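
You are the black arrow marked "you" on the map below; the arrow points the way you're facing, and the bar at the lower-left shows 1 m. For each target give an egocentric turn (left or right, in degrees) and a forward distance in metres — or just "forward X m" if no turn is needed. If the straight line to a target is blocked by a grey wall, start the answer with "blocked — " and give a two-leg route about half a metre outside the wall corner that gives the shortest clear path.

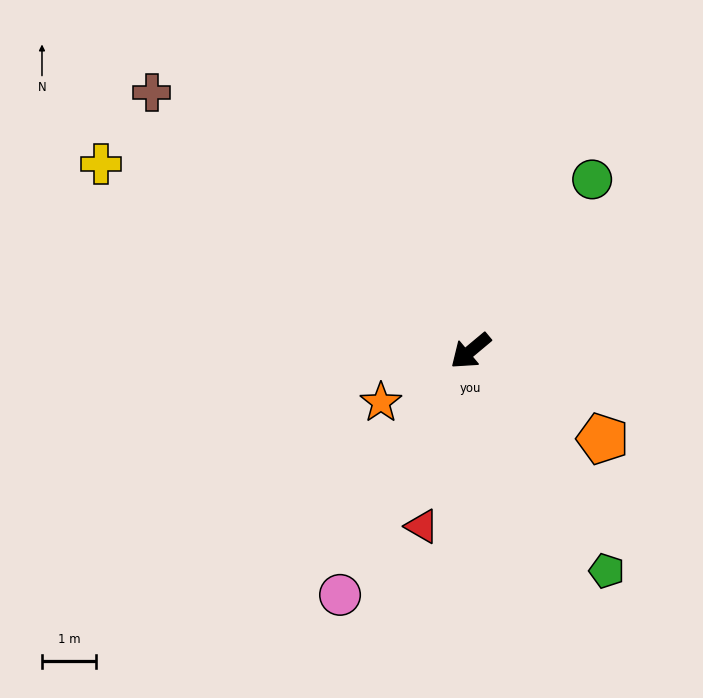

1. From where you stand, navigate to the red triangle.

turn left 35°, forward 3.3 m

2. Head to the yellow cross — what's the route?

turn right 67°, forward 7.6 m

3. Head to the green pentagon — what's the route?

turn left 82°, forward 4.8 m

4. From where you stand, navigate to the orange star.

turn right 10°, forward 1.9 m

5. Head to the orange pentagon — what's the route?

turn left 106°, forward 2.9 m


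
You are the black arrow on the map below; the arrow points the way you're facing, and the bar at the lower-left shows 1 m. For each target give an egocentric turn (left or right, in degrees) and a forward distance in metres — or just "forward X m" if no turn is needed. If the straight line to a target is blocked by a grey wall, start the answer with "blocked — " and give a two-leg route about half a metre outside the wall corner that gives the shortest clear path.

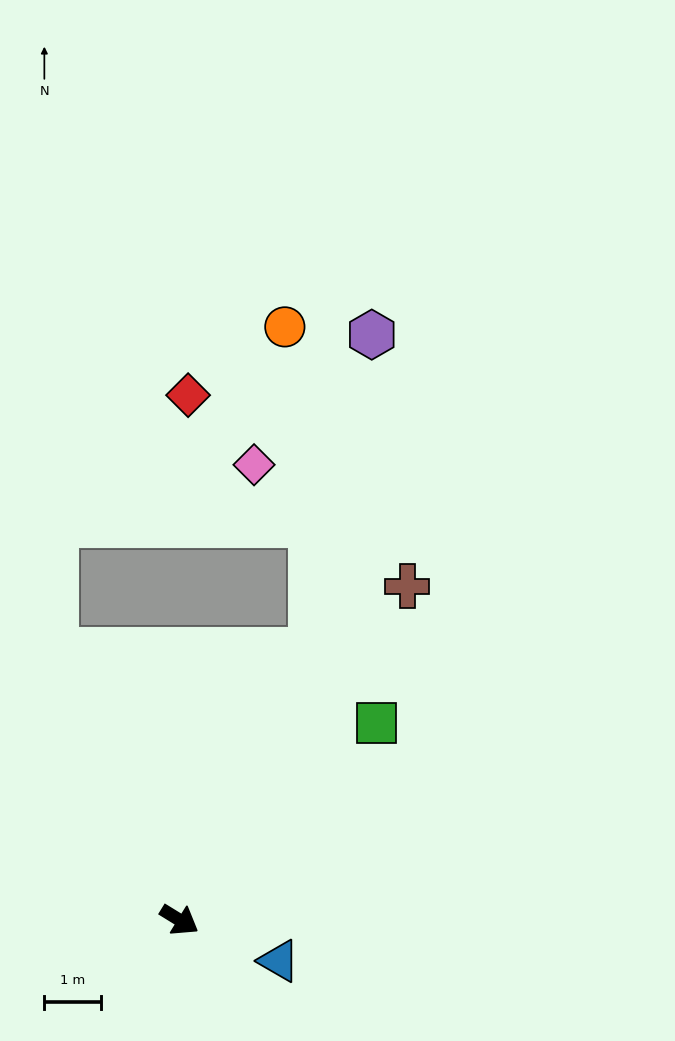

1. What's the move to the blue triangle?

turn left 9°, forward 1.9 m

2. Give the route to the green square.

turn left 77°, forward 4.9 m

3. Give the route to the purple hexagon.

blocked — turn left 95°, forward 5.3 m, then turn left 16°, forward 5.7 m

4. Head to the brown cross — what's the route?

turn left 87°, forward 7.1 m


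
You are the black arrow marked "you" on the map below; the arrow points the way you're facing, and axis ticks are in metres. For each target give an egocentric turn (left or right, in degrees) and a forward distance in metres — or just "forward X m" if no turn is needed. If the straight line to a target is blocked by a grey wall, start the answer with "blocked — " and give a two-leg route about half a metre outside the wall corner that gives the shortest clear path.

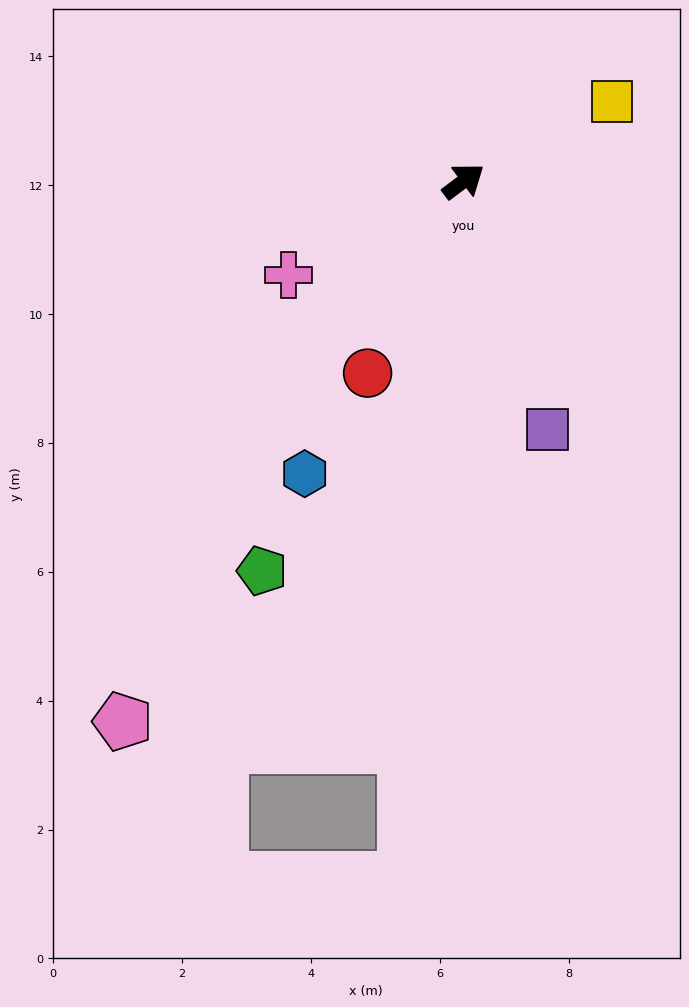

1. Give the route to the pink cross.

turn left 171°, forward 3.1 m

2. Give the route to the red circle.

turn right 153°, forward 3.3 m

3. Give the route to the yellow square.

turn right 9°, forward 2.6 m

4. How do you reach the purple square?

turn right 108°, forward 4.1 m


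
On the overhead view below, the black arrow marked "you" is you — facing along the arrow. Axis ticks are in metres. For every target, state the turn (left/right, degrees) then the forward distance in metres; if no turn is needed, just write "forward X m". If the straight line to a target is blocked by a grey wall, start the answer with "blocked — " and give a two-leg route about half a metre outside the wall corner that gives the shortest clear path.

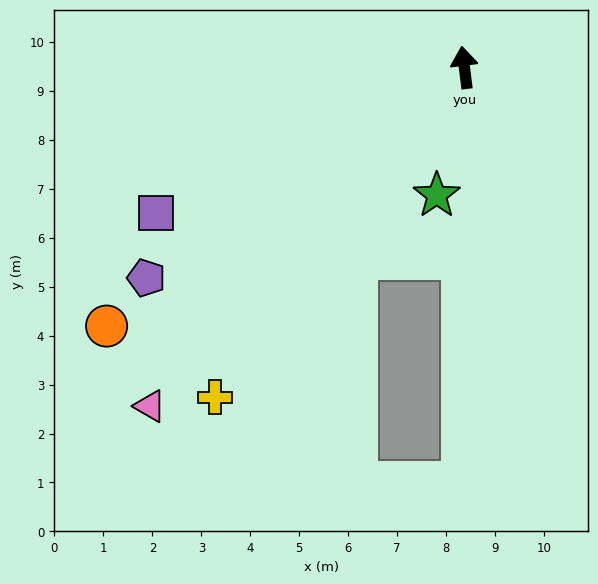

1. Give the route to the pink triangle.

turn left 130°, forward 9.4 m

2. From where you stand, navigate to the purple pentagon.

turn left 116°, forward 7.8 m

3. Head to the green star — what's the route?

turn left 161°, forward 2.7 m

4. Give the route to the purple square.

turn left 108°, forward 7.0 m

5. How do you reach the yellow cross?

turn left 136°, forward 8.4 m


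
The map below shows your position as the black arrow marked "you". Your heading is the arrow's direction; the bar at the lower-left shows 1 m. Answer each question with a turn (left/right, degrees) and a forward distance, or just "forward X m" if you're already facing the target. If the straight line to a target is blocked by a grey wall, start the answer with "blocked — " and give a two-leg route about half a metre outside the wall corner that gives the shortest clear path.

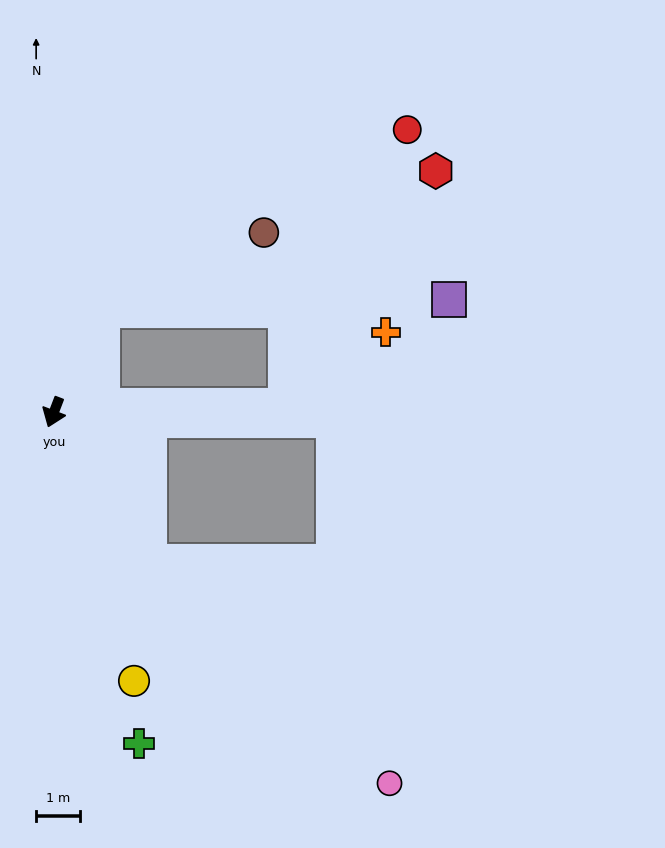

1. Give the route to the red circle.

blocked — turn left 112°, forward 5.4 m, then turn left 65°, forward 6.9 m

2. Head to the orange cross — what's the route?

blocked — turn left 112°, forward 5.4 m, then turn left 36°, forward 2.8 m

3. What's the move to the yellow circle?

turn left 38°, forward 6.5 m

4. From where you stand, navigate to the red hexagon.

blocked — turn left 112°, forward 5.4 m, then turn left 57°, forward 6.4 m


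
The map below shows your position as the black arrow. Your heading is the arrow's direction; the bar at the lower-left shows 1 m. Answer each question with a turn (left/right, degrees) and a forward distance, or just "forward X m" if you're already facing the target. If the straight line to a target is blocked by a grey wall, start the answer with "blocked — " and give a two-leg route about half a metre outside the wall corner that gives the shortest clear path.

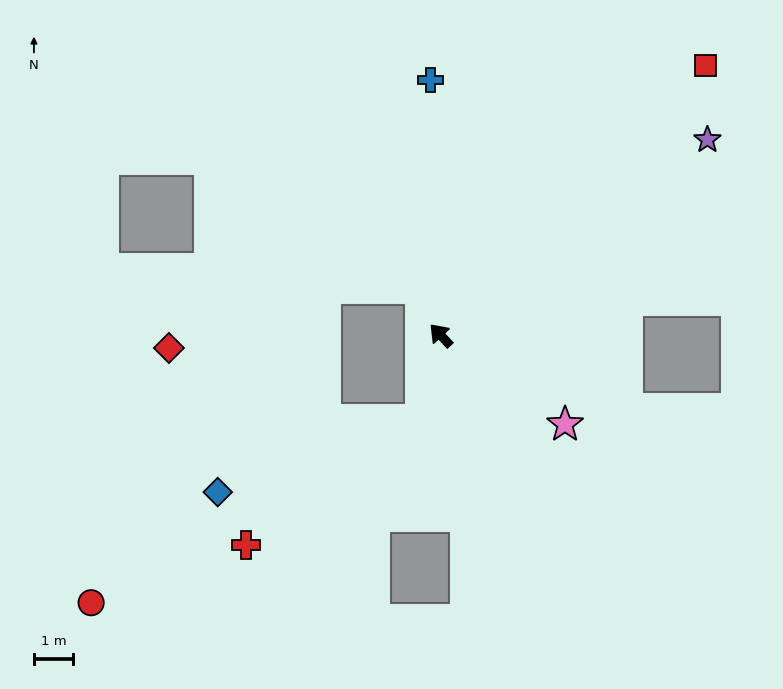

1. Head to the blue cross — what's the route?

turn right 41°, forward 6.6 m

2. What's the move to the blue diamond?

blocked — turn left 124°, forward 2.2 m, then turn right 58°, forward 5.6 m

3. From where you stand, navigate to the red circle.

blocked — turn left 124°, forward 2.2 m, then turn right 48°, forward 9.7 m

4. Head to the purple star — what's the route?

turn right 97°, forward 8.5 m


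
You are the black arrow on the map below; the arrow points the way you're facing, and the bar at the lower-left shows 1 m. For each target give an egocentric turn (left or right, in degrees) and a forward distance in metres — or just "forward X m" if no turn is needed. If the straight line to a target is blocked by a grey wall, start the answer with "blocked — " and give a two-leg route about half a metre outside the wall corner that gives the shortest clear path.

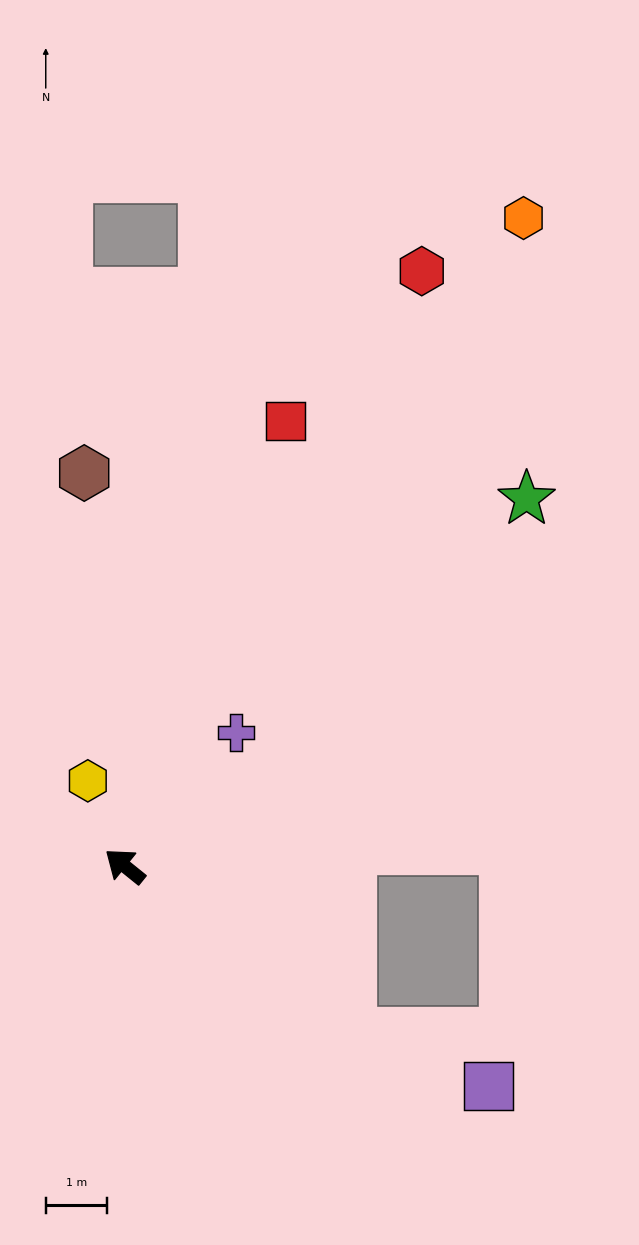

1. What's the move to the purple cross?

turn right 91°, forward 2.8 m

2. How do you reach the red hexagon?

turn right 78°, forward 10.8 m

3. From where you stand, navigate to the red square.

turn right 71°, forward 7.7 m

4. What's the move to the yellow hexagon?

turn right 28°, forward 1.5 m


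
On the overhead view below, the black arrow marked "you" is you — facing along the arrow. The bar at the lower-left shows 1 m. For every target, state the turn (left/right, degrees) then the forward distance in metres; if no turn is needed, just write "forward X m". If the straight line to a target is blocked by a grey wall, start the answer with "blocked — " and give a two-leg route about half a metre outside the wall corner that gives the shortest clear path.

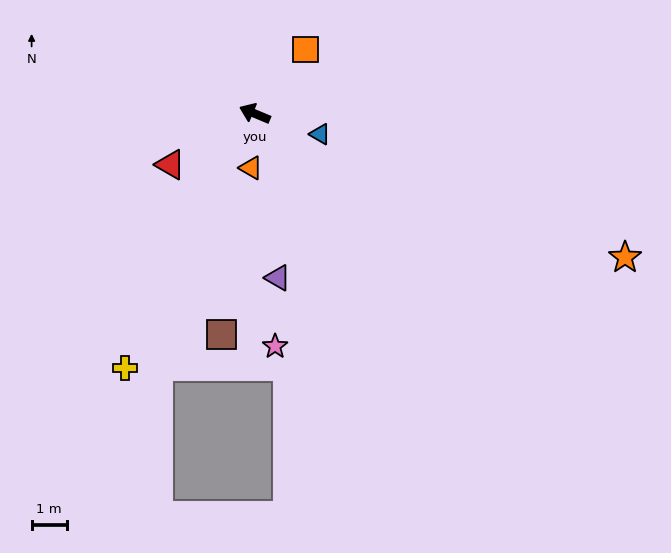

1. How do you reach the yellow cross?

turn left 86°, forward 8.2 m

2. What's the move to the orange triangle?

turn left 109°, forward 1.6 m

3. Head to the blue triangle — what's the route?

turn right 175°, forward 2.0 m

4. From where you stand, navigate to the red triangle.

turn left 54°, forward 2.8 m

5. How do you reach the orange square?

turn right 105°, forward 2.3 m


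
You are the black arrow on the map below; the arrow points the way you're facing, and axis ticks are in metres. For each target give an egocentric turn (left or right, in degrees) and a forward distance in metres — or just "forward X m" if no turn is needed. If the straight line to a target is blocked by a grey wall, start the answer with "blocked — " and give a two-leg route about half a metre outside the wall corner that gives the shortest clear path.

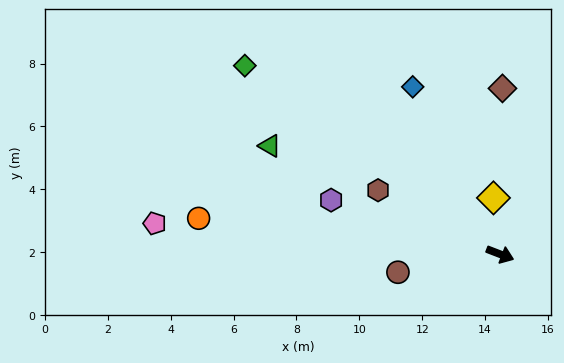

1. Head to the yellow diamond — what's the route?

turn left 118°, forward 1.8 m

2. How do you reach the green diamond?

turn left 165°, forward 10.1 m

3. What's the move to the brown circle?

turn right 149°, forward 3.3 m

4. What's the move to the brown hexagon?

turn left 173°, forward 4.4 m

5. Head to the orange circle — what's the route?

turn right 166°, forward 9.7 m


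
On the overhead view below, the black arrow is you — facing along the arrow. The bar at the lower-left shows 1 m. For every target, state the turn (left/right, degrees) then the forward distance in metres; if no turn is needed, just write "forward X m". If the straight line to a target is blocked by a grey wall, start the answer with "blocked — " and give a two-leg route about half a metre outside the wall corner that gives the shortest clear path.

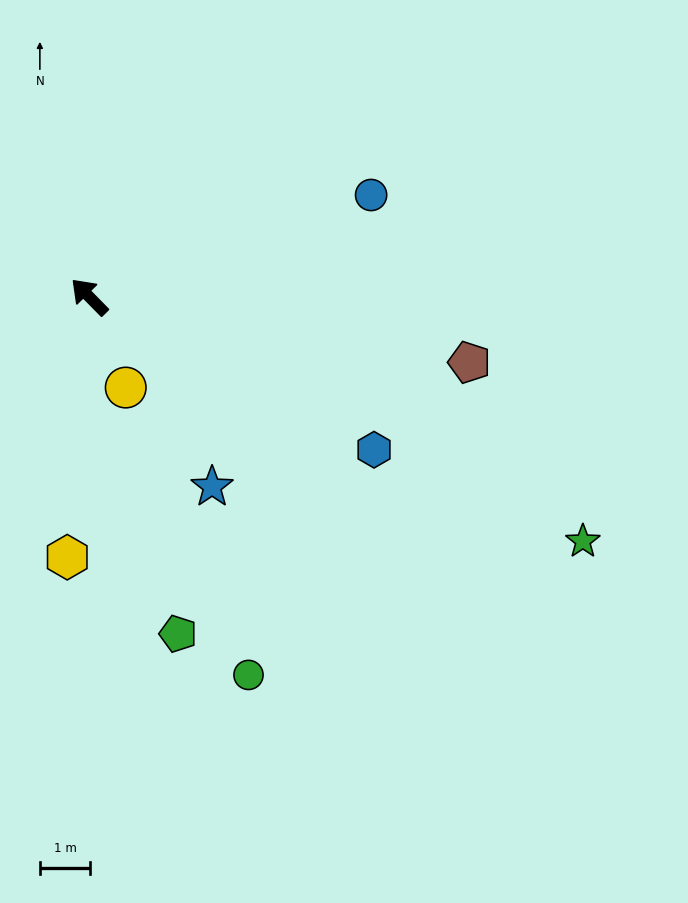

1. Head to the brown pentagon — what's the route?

turn right 144°, forward 7.6 m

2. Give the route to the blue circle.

turn right 115°, forward 5.9 m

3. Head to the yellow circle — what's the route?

turn left 157°, forward 1.9 m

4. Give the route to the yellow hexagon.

turn left 131°, forward 5.2 m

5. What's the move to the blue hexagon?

turn right 163°, forward 6.4 m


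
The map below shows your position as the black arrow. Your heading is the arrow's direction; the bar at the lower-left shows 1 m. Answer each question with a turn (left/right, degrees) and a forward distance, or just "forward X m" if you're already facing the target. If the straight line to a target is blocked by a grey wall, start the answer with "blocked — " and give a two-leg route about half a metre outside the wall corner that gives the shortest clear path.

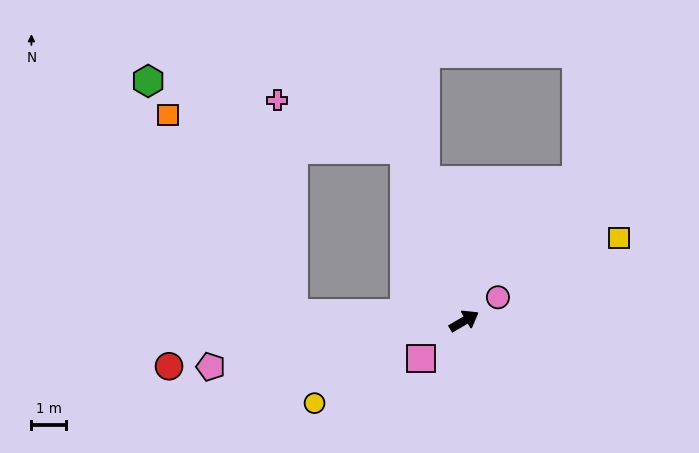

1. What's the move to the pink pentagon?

turn left 160°, forward 7.5 m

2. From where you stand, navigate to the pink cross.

blocked — turn left 79°, forward 5.3 m, then turn left 49°, forward 4.0 m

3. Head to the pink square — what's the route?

turn right 169°, forward 1.7 m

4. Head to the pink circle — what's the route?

turn left 4°, forward 1.2 m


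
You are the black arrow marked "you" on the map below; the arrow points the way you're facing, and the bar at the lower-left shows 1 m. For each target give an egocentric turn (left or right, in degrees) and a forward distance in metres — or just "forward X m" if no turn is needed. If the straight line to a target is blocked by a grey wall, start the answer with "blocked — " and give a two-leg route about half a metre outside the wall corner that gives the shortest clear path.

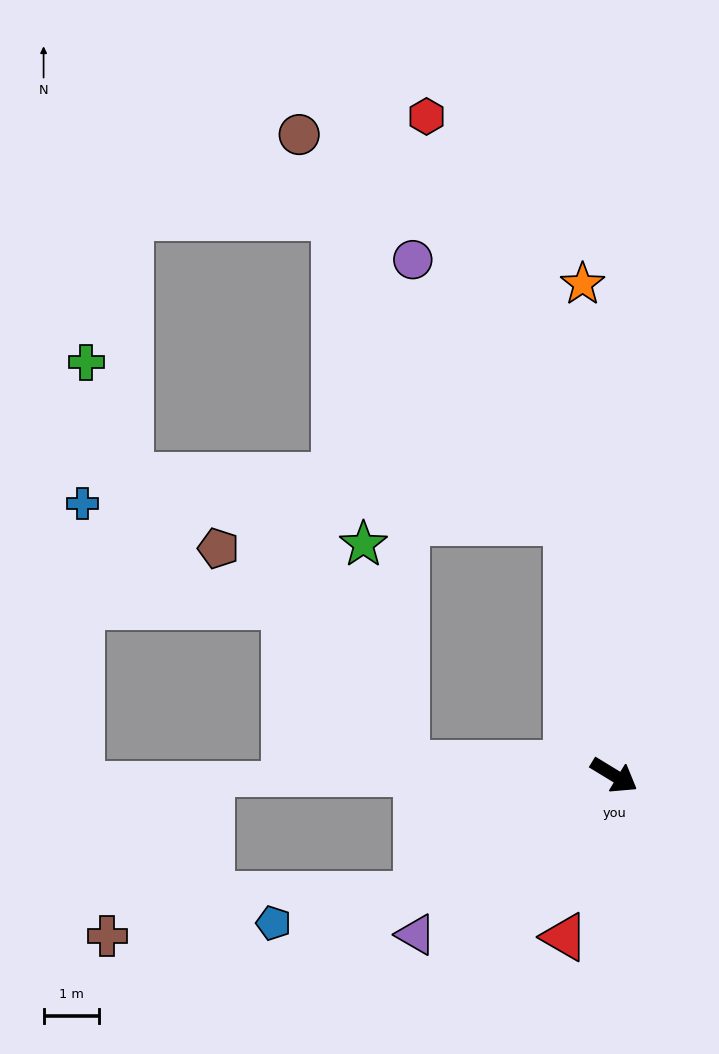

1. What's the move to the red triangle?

turn right 76°, forward 3.0 m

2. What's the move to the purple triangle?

turn right 110°, forward 4.6 m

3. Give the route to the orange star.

turn left 125°, forward 8.9 m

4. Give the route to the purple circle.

blocked — turn left 132°, forward 4.6 m, then turn left 20°, forward 5.5 m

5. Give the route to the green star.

blocked — turn right 152°, forward 3.8 m, then turn right 76°, forward 4.0 m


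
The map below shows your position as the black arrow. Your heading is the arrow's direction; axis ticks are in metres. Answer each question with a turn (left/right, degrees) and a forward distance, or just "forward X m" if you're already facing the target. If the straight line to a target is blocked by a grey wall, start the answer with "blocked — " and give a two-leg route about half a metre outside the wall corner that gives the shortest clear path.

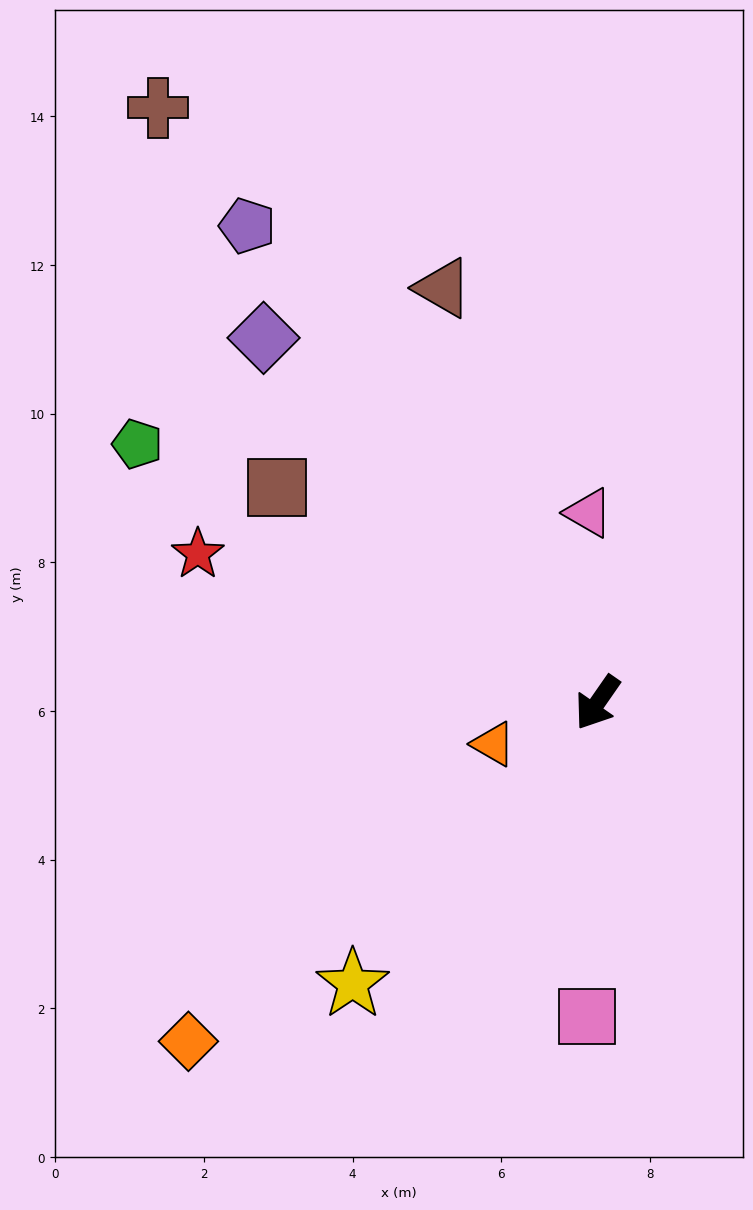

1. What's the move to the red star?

turn right 76°, forward 5.7 m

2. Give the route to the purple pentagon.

turn right 109°, forward 8.0 m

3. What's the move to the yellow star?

turn right 6°, forward 5.0 m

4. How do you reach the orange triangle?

turn right 34°, forward 1.5 m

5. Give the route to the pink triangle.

turn right 142°, forward 2.6 m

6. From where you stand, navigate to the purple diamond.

turn right 103°, forward 6.7 m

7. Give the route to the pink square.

turn left 33°, forward 4.2 m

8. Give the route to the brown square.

turn right 89°, forward 5.2 m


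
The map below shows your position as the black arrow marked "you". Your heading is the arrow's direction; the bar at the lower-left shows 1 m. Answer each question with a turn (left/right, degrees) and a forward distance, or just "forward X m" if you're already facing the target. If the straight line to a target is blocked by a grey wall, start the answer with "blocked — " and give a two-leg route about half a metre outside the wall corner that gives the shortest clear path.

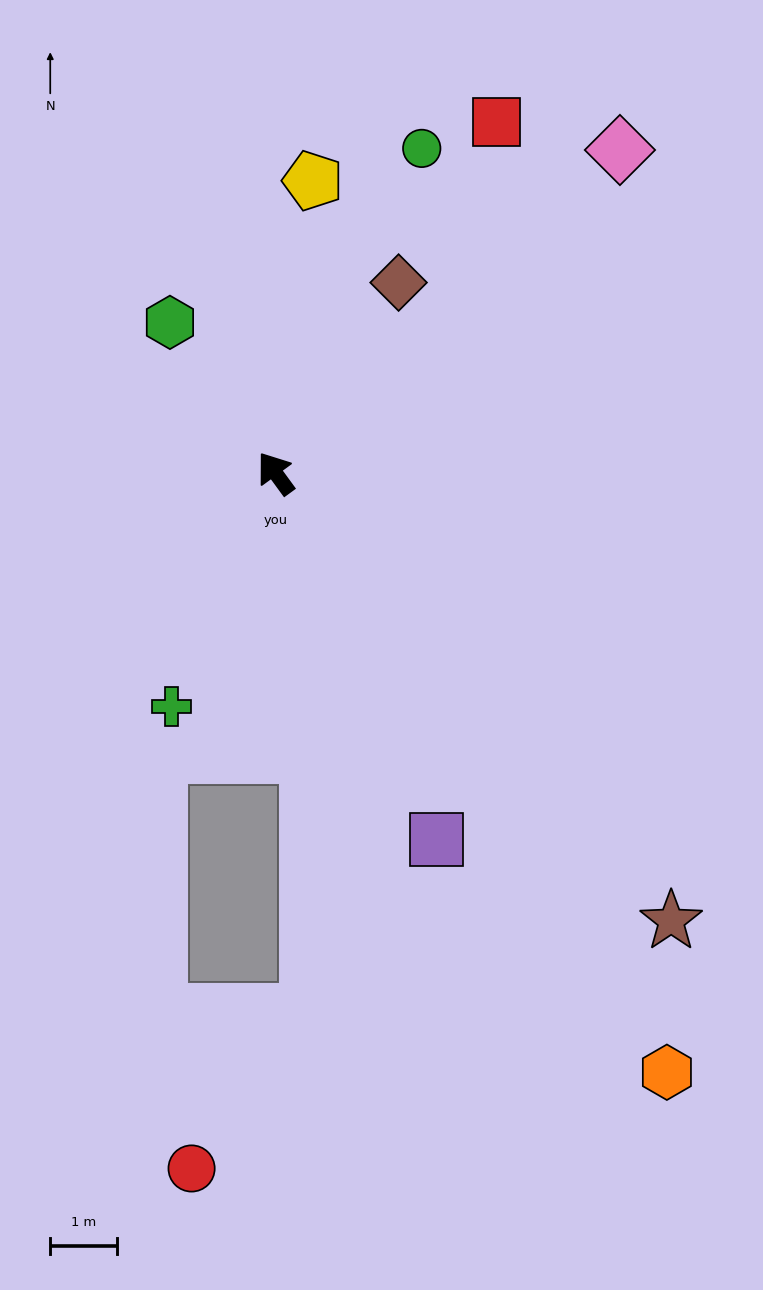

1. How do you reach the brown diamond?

turn right 69°, forward 3.4 m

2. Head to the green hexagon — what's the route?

forward 2.8 m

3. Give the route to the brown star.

turn right 175°, forward 9.0 m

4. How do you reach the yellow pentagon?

turn right 43°, forward 4.4 m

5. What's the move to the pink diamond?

turn right 83°, forward 7.1 m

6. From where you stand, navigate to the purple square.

turn left 168°, forward 6.0 m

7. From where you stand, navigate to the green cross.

turn left 120°, forward 3.8 m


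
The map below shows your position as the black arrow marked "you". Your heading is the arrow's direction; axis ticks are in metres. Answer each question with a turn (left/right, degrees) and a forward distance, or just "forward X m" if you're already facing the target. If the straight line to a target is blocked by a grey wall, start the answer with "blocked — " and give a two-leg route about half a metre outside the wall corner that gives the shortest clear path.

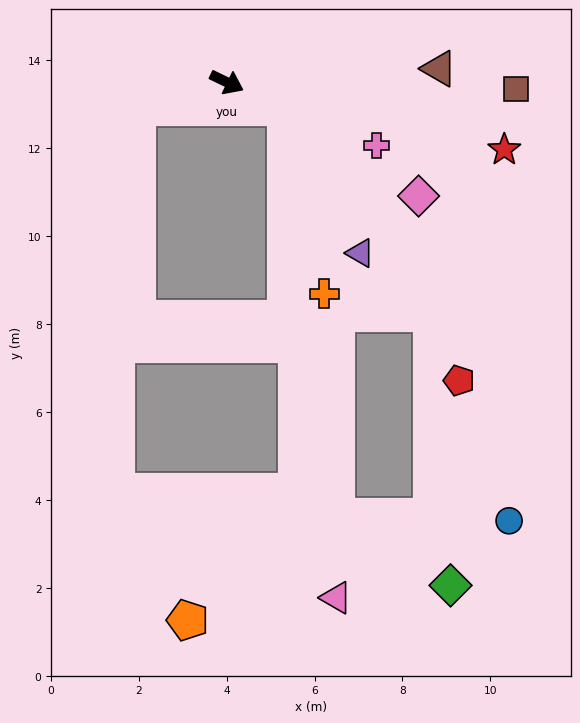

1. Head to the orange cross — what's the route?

blocked — turn left 3°, forward 1.4 m, then turn right 56°, forward 4.3 m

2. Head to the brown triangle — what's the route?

turn left 29°, forward 4.8 m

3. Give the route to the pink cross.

turn left 3°, forward 3.7 m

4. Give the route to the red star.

turn left 12°, forward 6.5 m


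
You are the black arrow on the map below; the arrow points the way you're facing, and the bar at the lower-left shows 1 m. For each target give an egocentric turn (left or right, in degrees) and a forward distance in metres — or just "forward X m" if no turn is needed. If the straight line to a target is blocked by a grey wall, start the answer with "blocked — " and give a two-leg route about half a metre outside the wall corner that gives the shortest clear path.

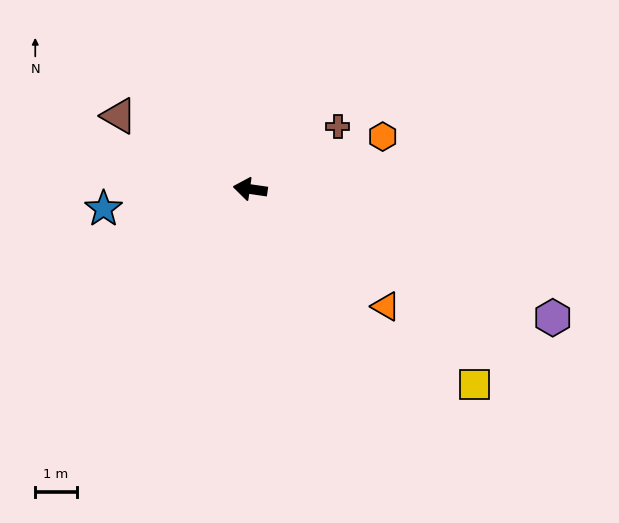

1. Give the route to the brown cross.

turn right 136°, forward 2.6 m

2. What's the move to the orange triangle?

turn left 147°, forward 4.3 m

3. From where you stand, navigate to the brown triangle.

turn right 21°, forward 3.6 m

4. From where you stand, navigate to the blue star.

turn left 16°, forward 3.6 m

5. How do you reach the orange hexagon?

turn right 150°, forward 3.4 m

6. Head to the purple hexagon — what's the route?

turn left 165°, forward 7.9 m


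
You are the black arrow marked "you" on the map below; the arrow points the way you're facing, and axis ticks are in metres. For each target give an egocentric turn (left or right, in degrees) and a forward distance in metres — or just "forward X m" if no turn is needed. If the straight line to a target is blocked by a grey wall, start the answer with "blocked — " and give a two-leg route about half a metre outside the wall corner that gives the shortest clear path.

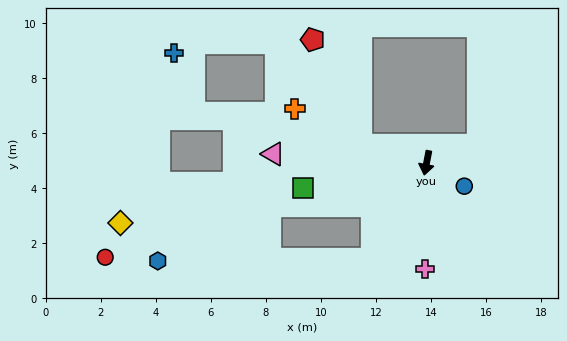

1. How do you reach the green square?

turn right 68°, forward 4.6 m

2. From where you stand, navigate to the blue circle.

turn left 69°, forward 1.6 m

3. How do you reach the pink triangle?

turn right 82°, forward 5.6 m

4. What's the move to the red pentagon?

blocked — turn right 94°, forward 2.5 m, then turn right 51°, forward 4.2 m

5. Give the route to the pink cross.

turn left 10°, forward 3.9 m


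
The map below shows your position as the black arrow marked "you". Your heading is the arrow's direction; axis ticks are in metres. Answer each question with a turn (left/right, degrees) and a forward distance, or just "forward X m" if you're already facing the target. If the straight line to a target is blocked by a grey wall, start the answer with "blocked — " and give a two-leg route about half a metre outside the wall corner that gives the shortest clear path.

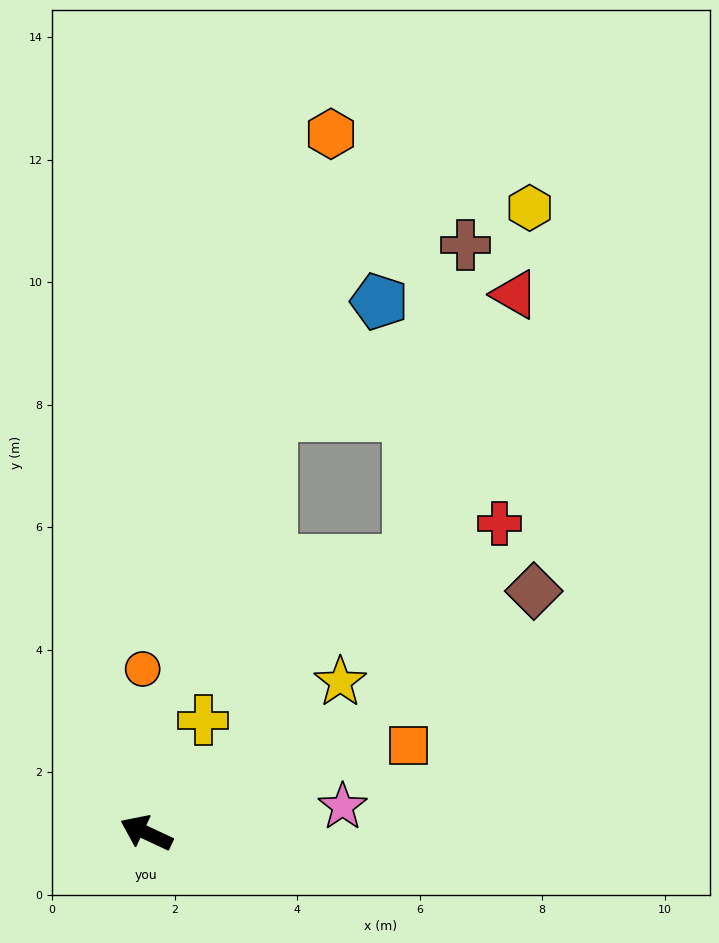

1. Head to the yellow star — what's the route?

turn right 117°, forward 4.0 m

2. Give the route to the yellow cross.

turn right 92°, forward 2.1 m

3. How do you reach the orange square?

turn right 137°, forward 4.5 m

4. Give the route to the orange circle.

turn right 64°, forward 2.7 m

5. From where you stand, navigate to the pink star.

turn right 147°, forward 3.2 m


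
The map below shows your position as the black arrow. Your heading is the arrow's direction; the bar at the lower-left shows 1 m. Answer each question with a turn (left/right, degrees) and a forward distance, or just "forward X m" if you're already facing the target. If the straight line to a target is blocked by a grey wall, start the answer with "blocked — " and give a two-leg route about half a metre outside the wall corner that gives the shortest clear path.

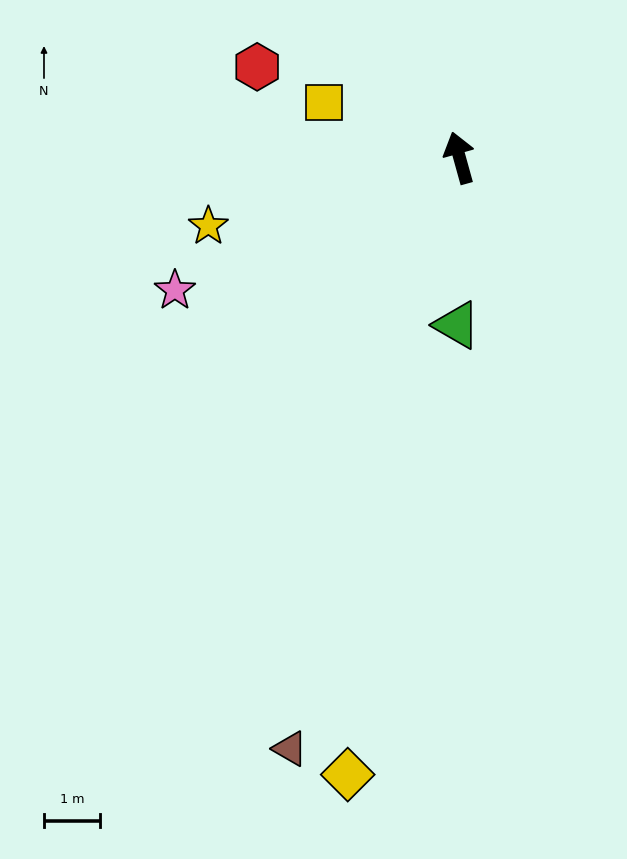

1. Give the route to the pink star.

turn left 99°, forward 5.6 m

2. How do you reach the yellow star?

turn left 90°, forward 4.6 m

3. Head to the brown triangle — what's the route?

turn left 148°, forward 10.9 m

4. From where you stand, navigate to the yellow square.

turn left 52°, forward 2.6 m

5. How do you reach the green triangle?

turn left 164°, forward 3.0 m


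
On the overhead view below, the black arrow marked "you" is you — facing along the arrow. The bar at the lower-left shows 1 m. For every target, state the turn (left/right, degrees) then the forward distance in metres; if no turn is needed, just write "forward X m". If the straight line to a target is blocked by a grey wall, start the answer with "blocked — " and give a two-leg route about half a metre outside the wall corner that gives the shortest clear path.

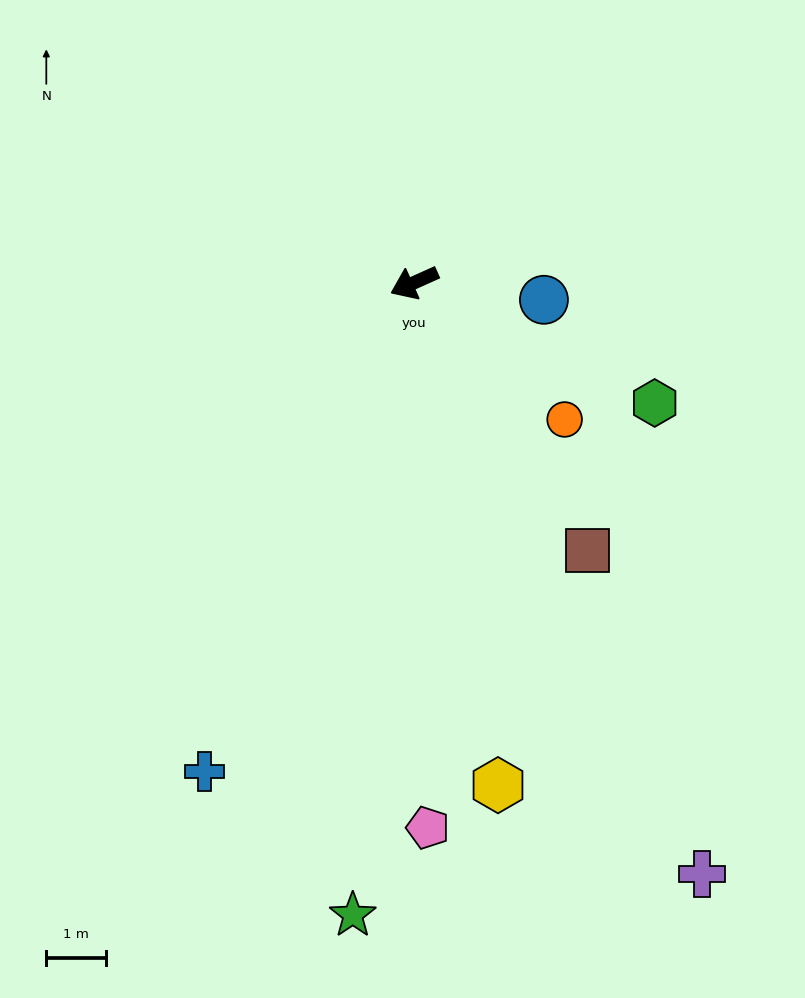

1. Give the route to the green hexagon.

turn left 129°, forward 4.5 m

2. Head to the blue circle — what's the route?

turn left 148°, forward 2.2 m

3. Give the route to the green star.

turn left 60°, forward 10.7 m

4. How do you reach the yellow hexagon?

turn left 75°, forward 8.6 m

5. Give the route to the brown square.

turn left 99°, forward 5.4 m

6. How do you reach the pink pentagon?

turn left 67°, forward 9.2 m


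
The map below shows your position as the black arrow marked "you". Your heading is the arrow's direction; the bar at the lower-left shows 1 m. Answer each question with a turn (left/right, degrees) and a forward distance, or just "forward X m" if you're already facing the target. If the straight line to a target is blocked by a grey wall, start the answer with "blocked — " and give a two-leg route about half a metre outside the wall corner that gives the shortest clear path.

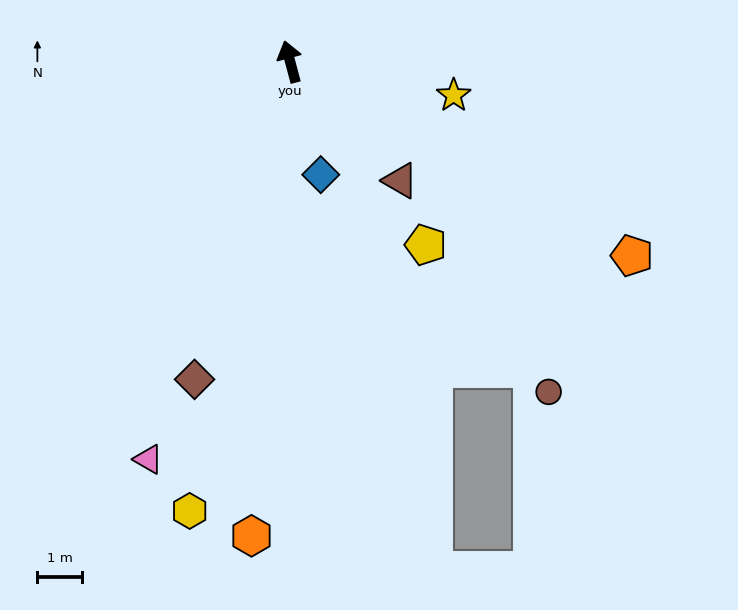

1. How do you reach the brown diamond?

turn left 148°, forward 7.5 m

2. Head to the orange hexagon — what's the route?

turn left 160°, forward 10.7 m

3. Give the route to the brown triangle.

turn right 152°, forward 3.6 m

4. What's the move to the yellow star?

turn right 117°, forward 3.8 m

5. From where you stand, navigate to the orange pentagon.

turn right 134°, forward 8.8 m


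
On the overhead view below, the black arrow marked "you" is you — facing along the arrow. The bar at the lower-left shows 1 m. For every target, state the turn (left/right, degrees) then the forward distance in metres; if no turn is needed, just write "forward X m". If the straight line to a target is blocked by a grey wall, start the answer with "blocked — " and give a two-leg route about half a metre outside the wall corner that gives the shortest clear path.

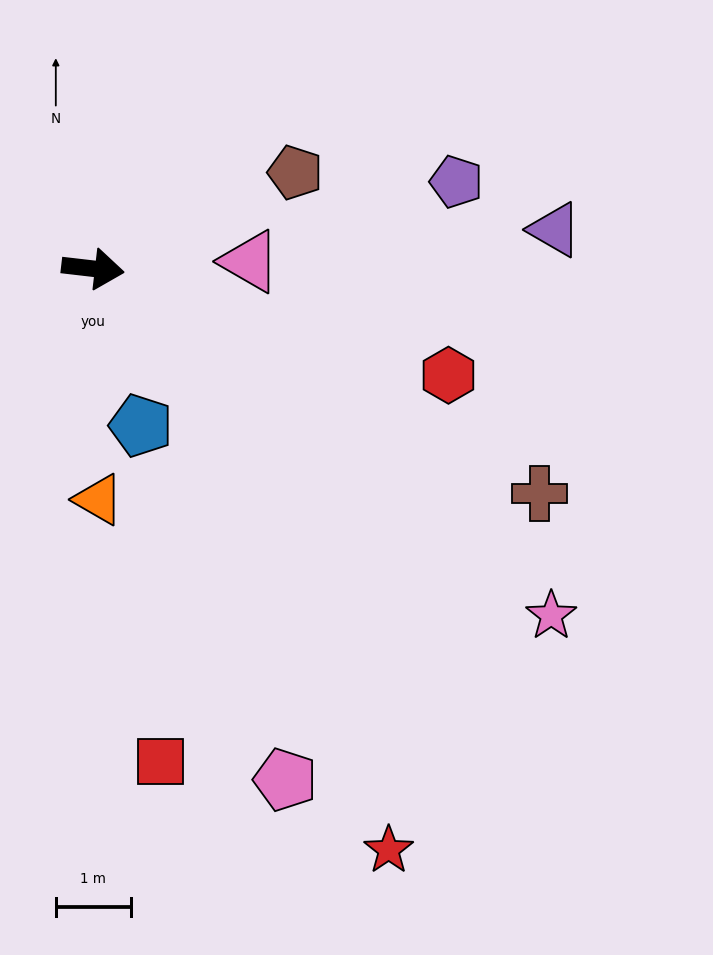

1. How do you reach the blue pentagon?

turn right 66°, forward 2.2 m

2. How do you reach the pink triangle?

turn left 9°, forward 2.1 m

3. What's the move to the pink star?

turn right 31°, forward 7.7 m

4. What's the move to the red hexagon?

turn right 10°, forward 5.0 m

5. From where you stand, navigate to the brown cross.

turn right 20°, forward 6.7 m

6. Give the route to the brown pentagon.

turn left 32°, forward 3.0 m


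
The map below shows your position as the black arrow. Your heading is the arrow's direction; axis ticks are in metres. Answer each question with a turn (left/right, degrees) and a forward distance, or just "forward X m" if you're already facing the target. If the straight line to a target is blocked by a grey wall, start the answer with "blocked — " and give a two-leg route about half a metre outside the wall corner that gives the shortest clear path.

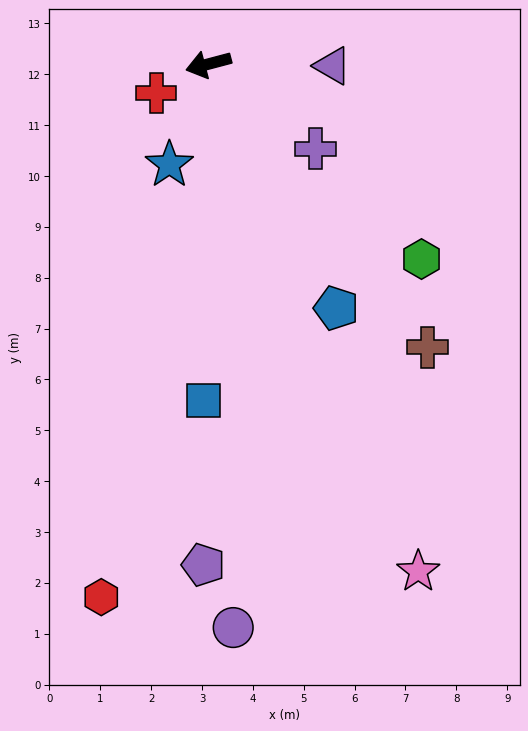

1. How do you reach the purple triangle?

turn left 164°, forward 2.4 m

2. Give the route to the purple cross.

turn left 127°, forward 2.7 m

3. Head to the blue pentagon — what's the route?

turn left 103°, forward 5.4 m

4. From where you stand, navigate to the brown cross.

turn left 113°, forward 7.0 m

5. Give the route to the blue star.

turn left 54°, forward 2.1 m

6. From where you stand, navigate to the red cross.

turn left 14°, forward 1.2 m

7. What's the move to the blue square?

turn left 74°, forward 6.6 m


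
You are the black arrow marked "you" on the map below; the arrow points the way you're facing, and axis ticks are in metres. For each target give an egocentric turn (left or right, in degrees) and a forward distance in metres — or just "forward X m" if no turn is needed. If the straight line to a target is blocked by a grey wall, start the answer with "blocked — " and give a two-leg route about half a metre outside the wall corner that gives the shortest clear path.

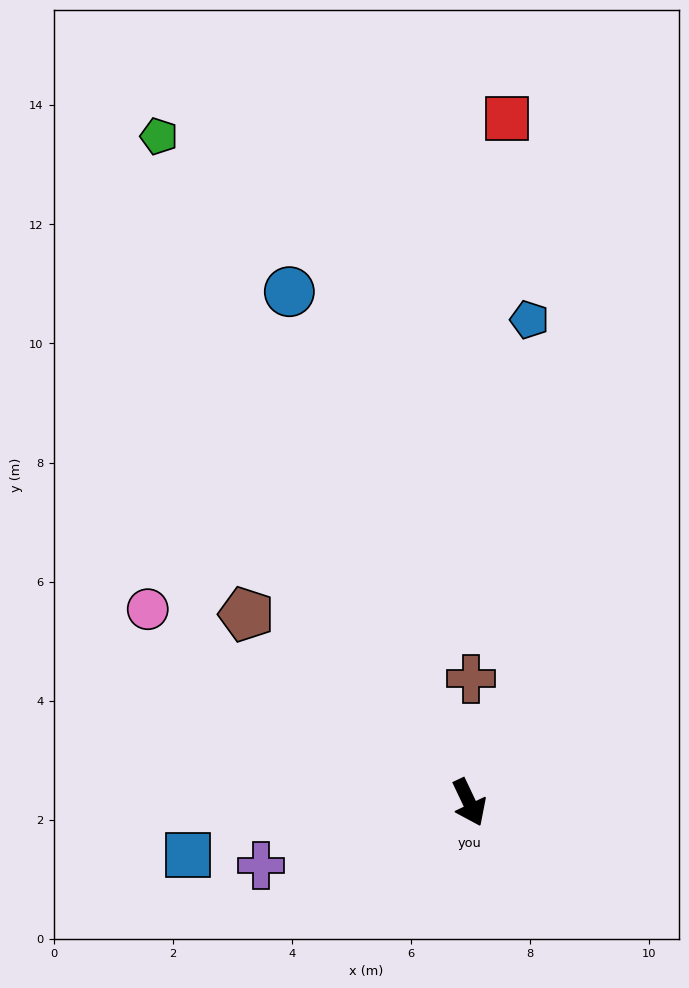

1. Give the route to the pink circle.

turn right 146°, forward 6.3 m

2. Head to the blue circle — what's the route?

turn left 174°, forward 9.1 m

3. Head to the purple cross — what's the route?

turn right 98°, forward 3.7 m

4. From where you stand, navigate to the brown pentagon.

turn right 156°, forward 4.9 m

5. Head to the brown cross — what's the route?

turn left 154°, forward 2.1 m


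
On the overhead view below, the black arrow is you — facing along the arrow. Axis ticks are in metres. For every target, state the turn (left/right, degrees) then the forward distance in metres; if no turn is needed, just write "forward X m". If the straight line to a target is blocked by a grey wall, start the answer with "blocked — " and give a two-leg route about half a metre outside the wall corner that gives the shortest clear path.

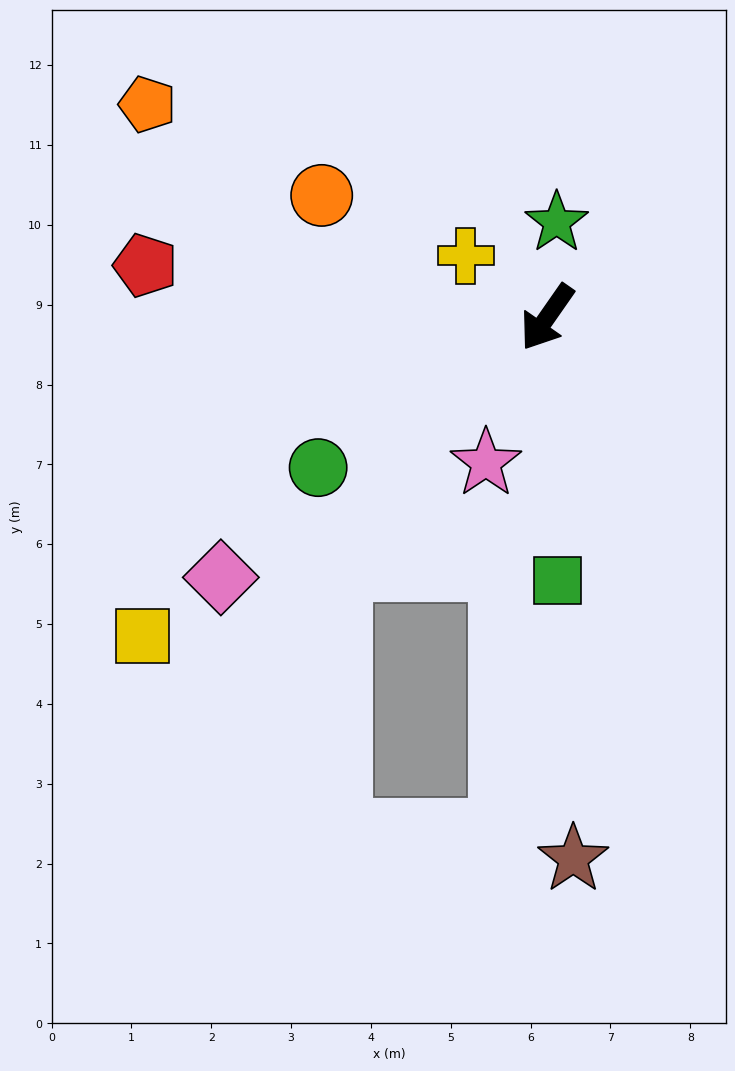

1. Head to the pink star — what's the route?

turn left 12°, forward 2.0 m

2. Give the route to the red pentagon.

turn right 62°, forward 5.1 m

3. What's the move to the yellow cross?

turn right 92°, forward 1.3 m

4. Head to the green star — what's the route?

turn right 151°, forward 1.2 m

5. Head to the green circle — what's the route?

turn right 22°, forward 3.4 m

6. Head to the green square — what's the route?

turn left 37°, forward 3.3 m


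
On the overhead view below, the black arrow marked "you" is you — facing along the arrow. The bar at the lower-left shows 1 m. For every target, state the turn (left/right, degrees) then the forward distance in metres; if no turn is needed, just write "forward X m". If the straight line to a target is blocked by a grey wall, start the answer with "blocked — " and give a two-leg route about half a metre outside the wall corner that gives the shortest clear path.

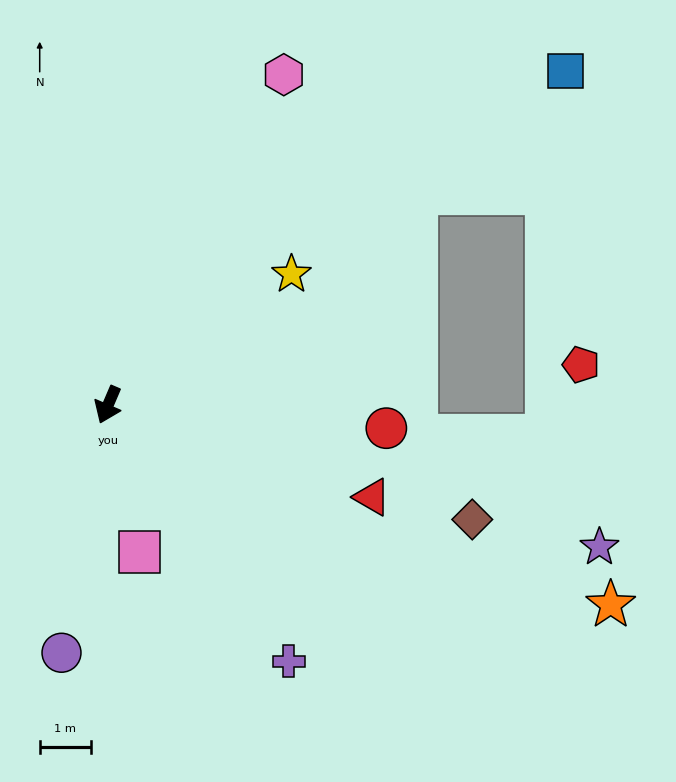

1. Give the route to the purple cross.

turn left 58°, forward 6.2 m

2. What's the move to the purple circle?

turn left 13°, forward 5.0 m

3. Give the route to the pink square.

turn left 35°, forward 3.0 m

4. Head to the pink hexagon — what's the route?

turn left 175°, forward 7.3 m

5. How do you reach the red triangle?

turn left 94°, forward 5.5 m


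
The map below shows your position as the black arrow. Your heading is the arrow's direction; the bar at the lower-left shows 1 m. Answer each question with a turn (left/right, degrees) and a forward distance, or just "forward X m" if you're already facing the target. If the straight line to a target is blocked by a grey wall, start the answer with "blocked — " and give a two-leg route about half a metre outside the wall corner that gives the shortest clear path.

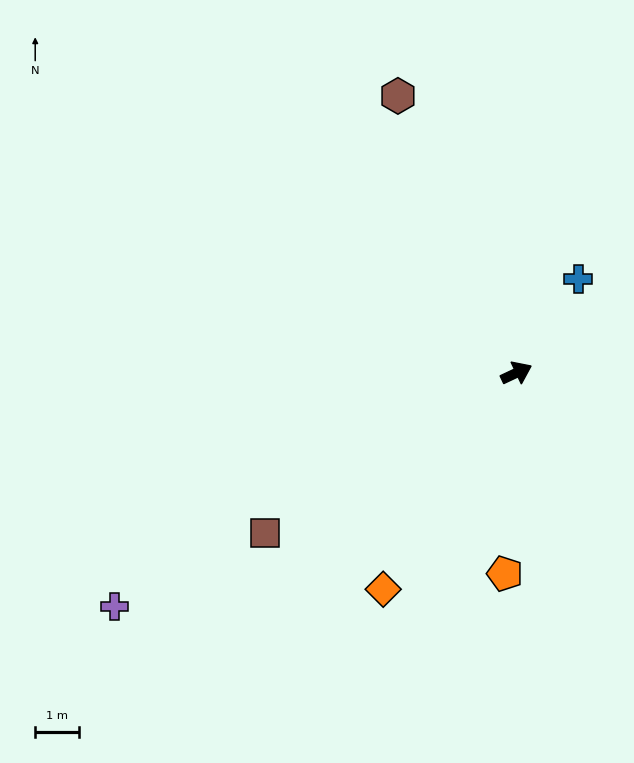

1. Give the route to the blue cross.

turn left 31°, forward 2.6 m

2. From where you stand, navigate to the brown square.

turn right 173°, forward 6.9 m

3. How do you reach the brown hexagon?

turn left 88°, forward 6.9 m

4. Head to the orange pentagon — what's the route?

turn right 119°, forward 4.6 m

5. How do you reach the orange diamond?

turn right 147°, forward 5.9 m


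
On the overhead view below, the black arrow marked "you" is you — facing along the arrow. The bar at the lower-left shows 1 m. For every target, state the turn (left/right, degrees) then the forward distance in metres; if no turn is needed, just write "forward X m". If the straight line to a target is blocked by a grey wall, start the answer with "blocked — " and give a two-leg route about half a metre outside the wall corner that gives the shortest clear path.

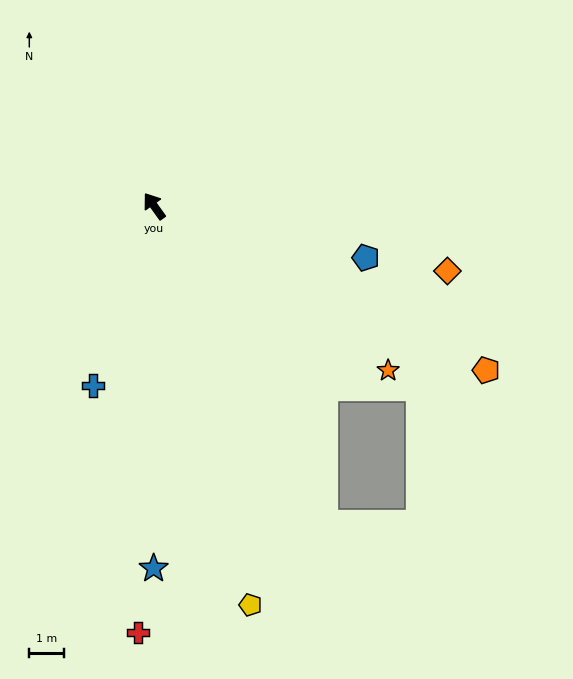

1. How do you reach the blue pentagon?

turn right 139°, forward 6.4 m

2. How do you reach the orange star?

turn right 161°, forward 8.4 m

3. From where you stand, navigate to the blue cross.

turn left 126°, forward 5.5 m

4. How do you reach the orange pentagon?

turn right 152°, forward 10.8 m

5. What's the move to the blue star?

turn left 144°, forward 10.6 m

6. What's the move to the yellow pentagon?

turn left 158°, forward 12.0 m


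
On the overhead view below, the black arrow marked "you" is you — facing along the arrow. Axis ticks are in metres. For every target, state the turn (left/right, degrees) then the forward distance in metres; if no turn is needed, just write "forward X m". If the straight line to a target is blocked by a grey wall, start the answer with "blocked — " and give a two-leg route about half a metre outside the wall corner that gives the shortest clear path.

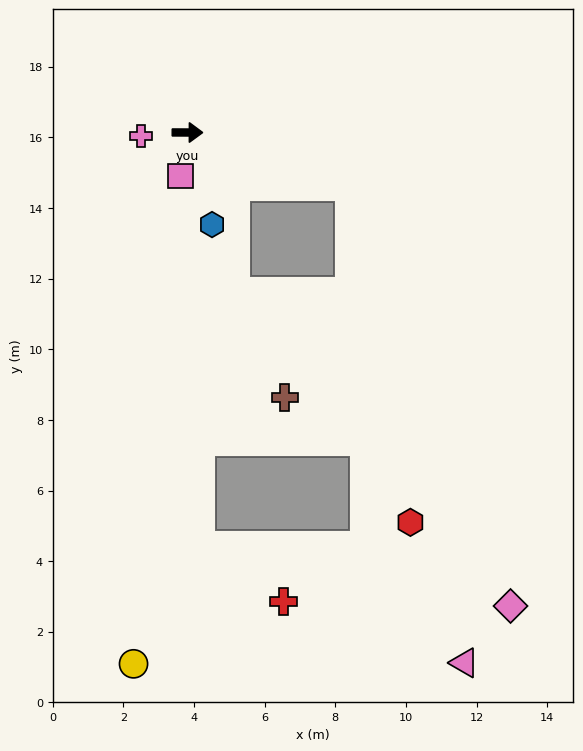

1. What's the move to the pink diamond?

blocked — turn right 18°, forward 4.8 m, then turn right 51°, forward 12.7 m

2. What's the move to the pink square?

turn right 99°, forward 1.2 m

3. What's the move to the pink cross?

turn right 175°, forward 1.3 m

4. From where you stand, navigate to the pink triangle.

blocked — turn right 18°, forward 4.8 m, then turn right 58°, forward 13.9 m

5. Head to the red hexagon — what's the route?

blocked — turn right 18°, forward 4.8 m, then turn right 62°, forward 9.7 m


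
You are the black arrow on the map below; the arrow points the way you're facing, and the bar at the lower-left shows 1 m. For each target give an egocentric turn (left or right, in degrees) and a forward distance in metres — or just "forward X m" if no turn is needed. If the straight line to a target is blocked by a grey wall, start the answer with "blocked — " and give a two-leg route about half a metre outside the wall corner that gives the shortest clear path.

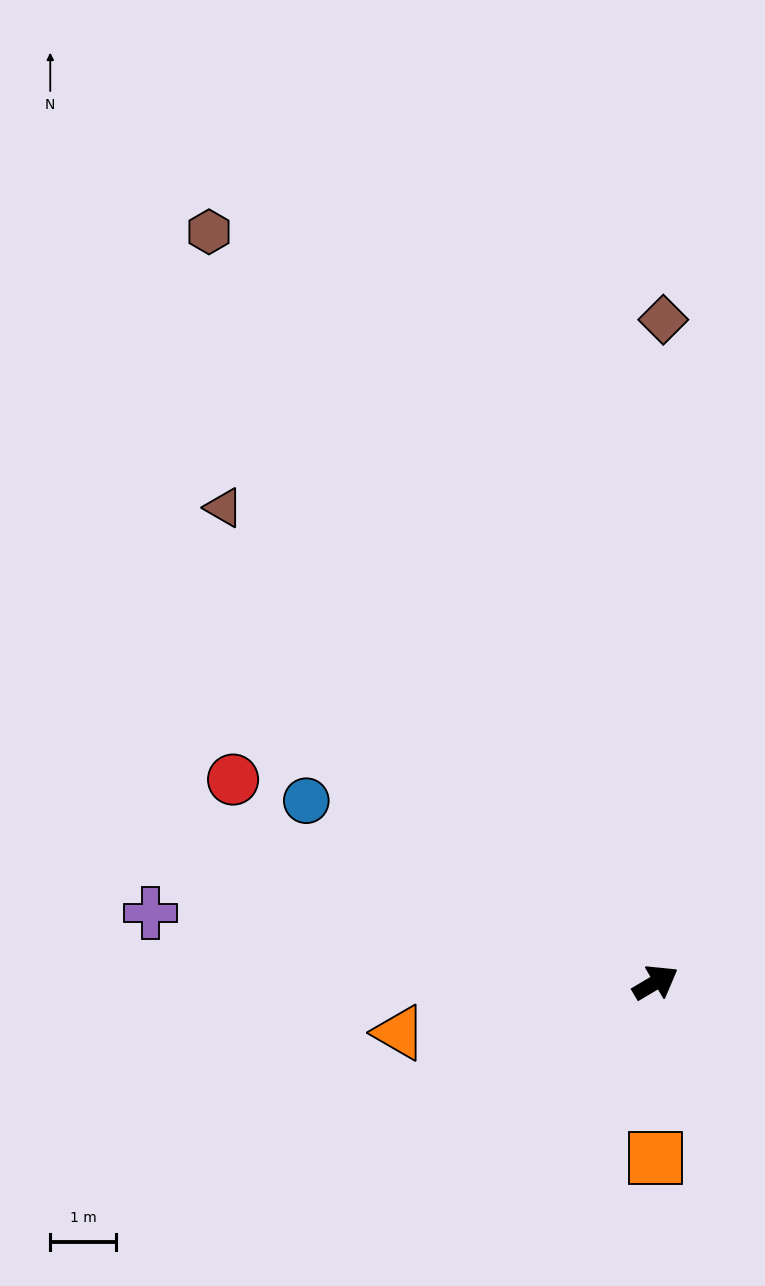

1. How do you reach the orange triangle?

turn left 160°, forward 4.0 m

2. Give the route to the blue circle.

turn left 122°, forward 6.0 m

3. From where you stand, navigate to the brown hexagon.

turn left 90°, forward 13.4 m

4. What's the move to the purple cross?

turn left 142°, forward 7.8 m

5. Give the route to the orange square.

turn right 121°, forward 2.7 m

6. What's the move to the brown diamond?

turn left 59°, forward 10.2 m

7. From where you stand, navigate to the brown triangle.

turn left 102°, forward 9.8 m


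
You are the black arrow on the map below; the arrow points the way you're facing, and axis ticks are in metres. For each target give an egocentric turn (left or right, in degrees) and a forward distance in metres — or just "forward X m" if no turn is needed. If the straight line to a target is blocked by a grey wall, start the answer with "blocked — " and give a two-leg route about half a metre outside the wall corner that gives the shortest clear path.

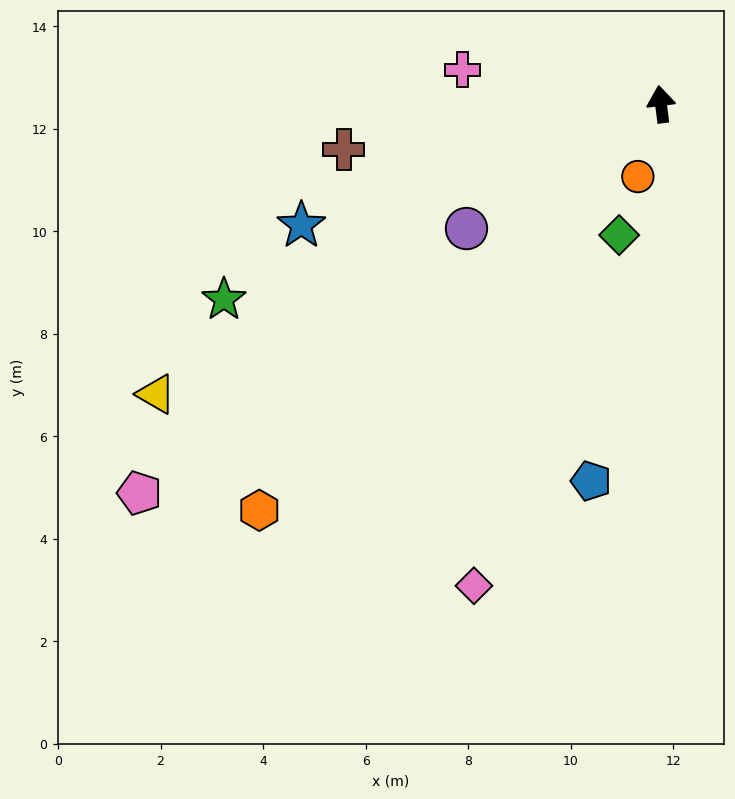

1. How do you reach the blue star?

turn left 101°, forward 7.4 m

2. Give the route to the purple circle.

turn left 115°, forward 4.5 m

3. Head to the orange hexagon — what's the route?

turn left 128°, forward 11.1 m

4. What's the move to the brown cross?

turn left 91°, forward 6.3 m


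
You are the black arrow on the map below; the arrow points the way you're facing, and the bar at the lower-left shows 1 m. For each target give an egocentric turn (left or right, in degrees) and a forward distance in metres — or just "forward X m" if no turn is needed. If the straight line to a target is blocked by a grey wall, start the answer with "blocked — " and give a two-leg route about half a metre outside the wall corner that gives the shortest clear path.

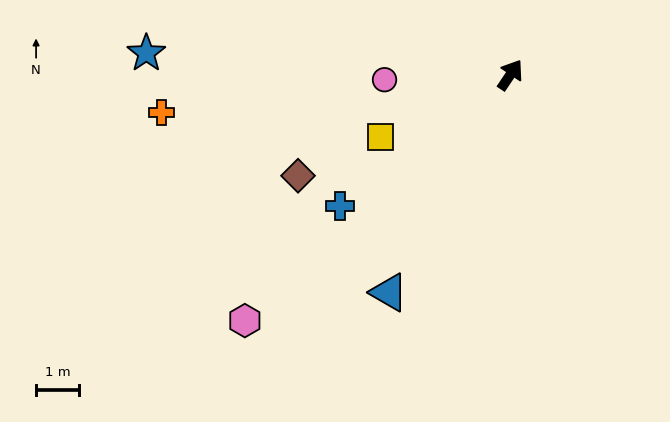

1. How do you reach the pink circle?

turn left 126°, forward 3.0 m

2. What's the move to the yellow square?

turn left 149°, forward 3.4 m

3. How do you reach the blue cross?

turn left 161°, forward 5.1 m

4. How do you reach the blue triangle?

turn right 175°, forward 5.9 m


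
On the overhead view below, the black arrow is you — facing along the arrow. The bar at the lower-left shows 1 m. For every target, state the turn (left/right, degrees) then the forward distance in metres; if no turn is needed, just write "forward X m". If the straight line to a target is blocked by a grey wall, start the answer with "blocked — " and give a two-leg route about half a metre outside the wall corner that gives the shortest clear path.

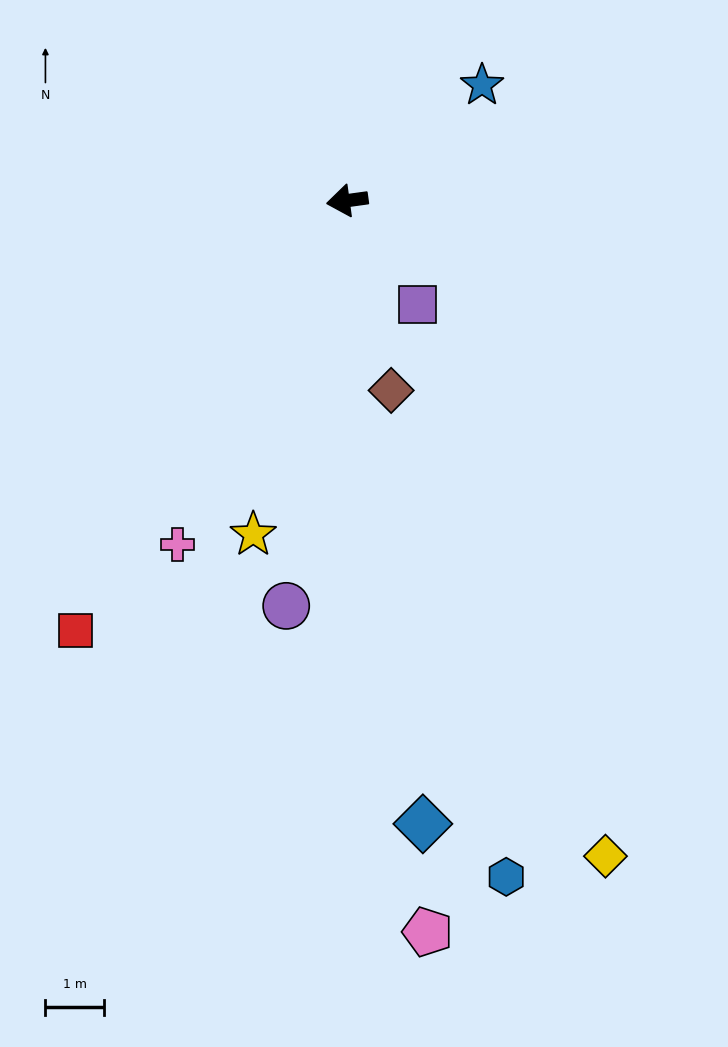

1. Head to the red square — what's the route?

turn left 50°, forward 8.6 m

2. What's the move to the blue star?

turn right 147°, forward 3.0 m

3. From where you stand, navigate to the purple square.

turn left 116°, forward 2.1 m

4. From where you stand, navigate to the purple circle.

turn left 74°, forward 6.9 m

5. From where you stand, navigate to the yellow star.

turn left 66°, forward 5.9 m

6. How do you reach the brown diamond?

turn left 95°, forward 3.3 m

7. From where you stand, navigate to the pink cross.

turn left 56°, forward 6.5 m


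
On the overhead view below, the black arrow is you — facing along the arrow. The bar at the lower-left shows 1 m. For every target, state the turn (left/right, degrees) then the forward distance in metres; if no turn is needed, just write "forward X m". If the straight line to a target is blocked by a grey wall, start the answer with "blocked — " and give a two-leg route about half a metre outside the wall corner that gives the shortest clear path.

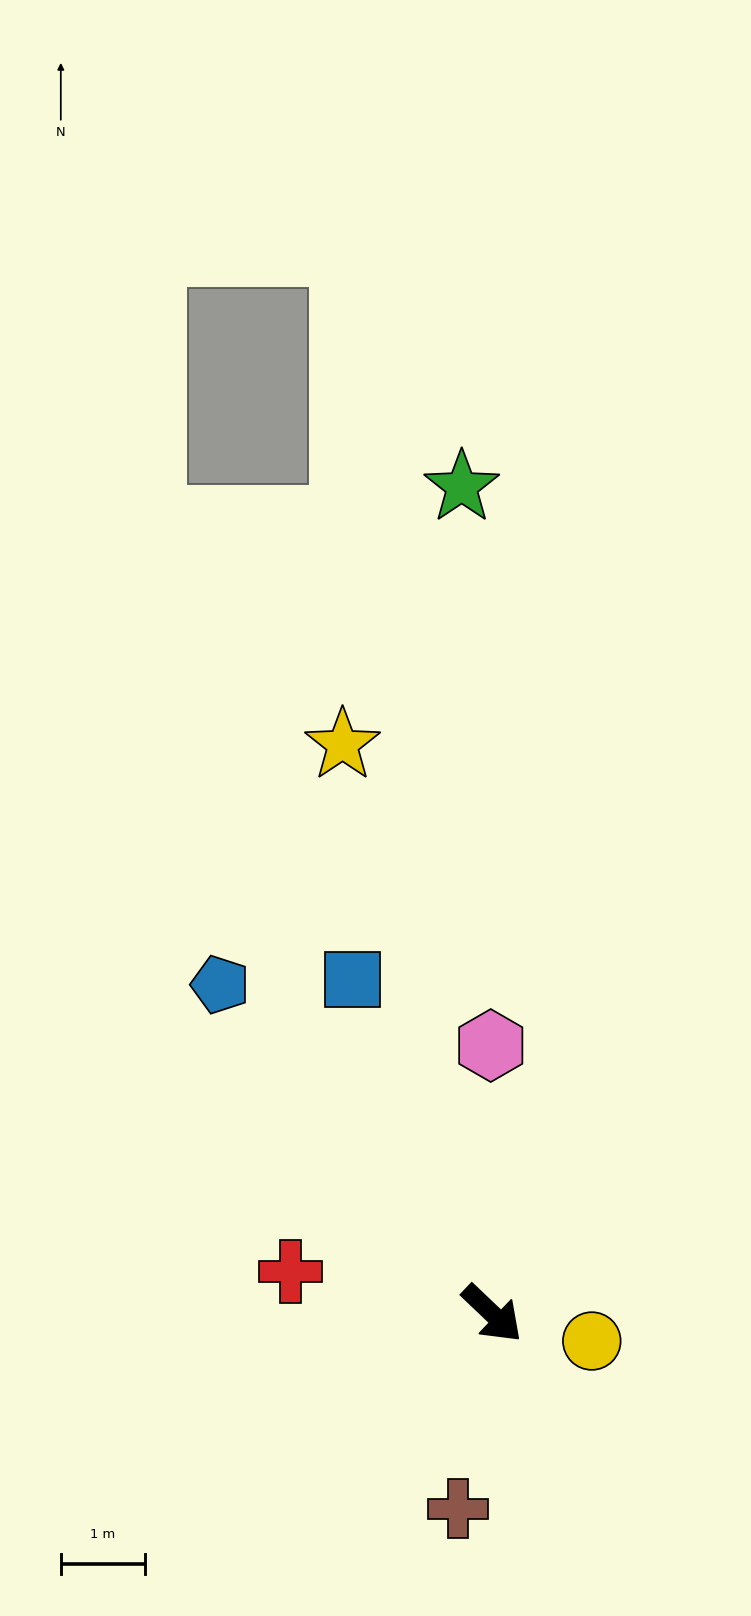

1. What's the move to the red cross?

turn right 148°, forward 2.5 m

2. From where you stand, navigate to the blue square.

turn left 156°, forward 4.3 m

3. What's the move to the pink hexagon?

turn left 134°, forward 3.2 m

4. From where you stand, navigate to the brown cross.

turn right 56°, forward 2.4 m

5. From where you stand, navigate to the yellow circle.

turn left 28°, forward 1.2 m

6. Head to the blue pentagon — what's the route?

turn left 173°, forward 5.1 m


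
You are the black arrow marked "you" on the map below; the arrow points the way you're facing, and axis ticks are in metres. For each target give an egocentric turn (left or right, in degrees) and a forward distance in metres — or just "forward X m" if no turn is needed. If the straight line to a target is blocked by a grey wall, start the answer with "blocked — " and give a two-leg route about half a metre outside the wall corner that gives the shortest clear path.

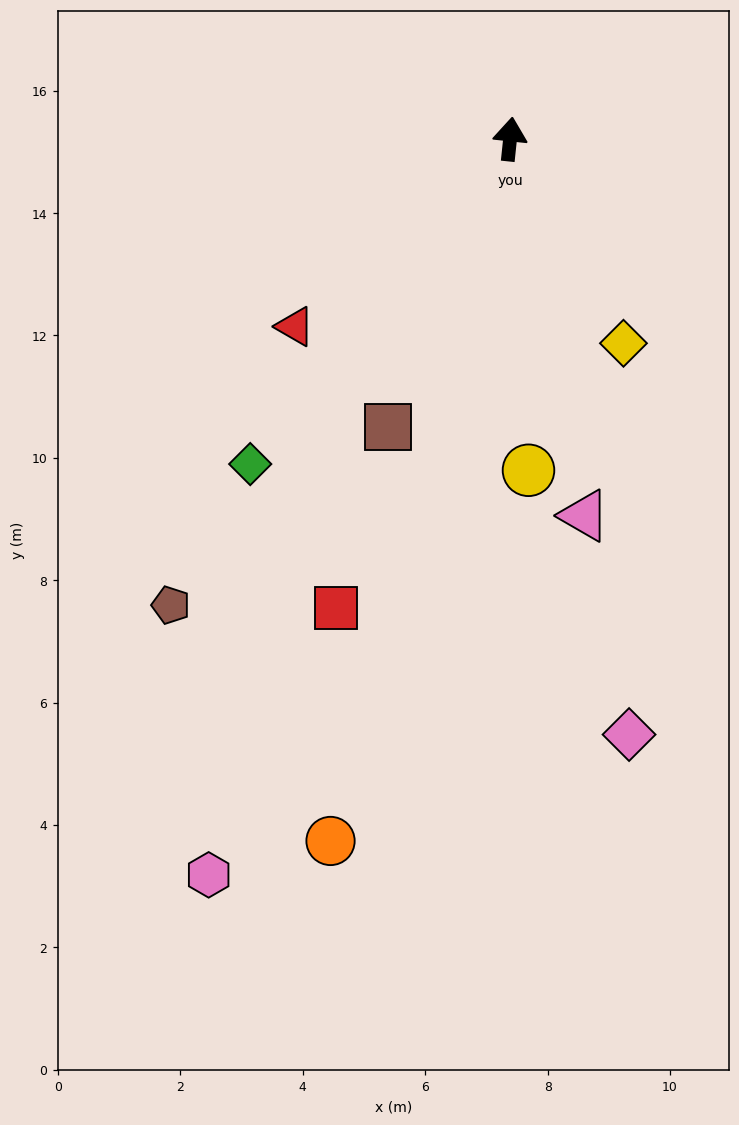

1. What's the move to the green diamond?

turn left 147°, forward 6.8 m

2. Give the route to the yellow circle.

turn right 171°, forward 5.4 m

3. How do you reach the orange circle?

turn left 172°, forward 11.8 m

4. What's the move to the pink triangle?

turn right 163°, forward 6.3 m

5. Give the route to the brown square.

turn left 163°, forward 5.1 m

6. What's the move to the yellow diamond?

turn right 145°, forward 3.8 m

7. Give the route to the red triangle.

turn left 137°, forward 4.7 m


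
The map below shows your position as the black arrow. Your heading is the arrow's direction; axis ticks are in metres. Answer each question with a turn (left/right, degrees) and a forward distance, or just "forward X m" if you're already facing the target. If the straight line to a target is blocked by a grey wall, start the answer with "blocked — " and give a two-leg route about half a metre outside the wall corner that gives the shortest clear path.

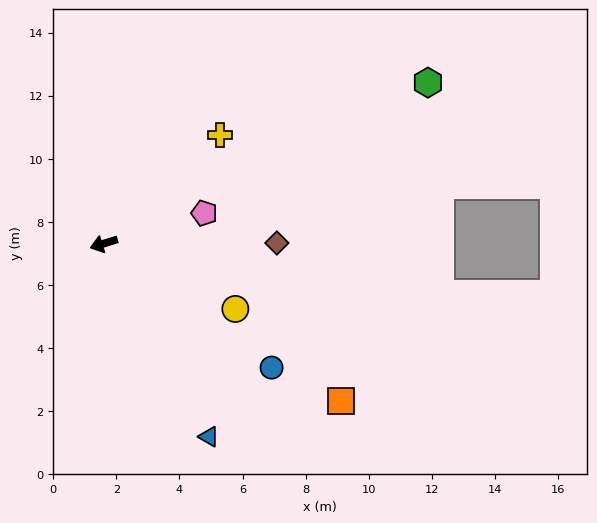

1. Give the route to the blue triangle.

turn left 101°, forward 7.0 m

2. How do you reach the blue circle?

turn left 126°, forward 6.6 m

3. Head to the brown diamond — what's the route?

turn left 163°, forward 5.5 m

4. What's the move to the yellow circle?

turn left 136°, forward 4.7 m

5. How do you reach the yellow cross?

turn right 154°, forward 5.0 m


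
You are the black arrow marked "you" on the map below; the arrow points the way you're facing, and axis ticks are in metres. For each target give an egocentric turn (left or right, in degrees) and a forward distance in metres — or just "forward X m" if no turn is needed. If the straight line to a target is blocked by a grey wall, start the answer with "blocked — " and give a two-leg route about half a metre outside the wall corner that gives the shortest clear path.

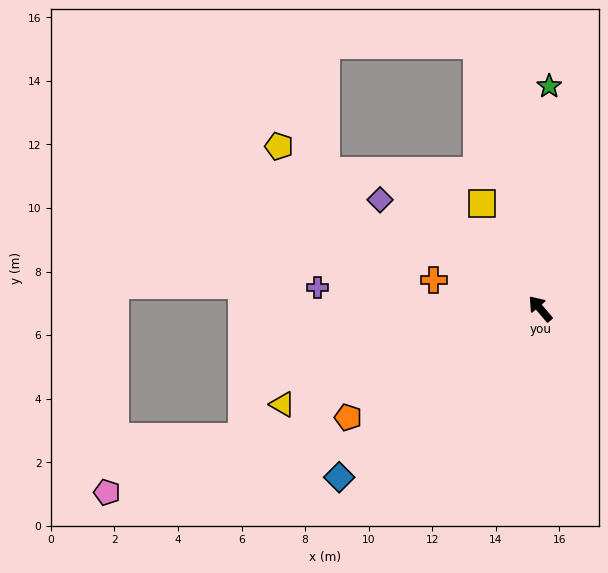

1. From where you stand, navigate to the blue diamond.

turn left 90°, forward 8.3 m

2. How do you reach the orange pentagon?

turn left 79°, forward 6.9 m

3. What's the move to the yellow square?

turn right 11°, forward 3.8 m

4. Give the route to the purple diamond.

turn left 15°, forward 6.1 m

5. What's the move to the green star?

turn right 43°, forward 7.0 m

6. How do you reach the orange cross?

turn left 34°, forward 3.5 m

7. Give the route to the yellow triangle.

turn left 70°, forward 8.7 m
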